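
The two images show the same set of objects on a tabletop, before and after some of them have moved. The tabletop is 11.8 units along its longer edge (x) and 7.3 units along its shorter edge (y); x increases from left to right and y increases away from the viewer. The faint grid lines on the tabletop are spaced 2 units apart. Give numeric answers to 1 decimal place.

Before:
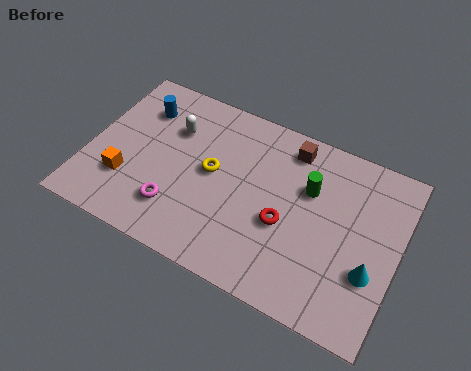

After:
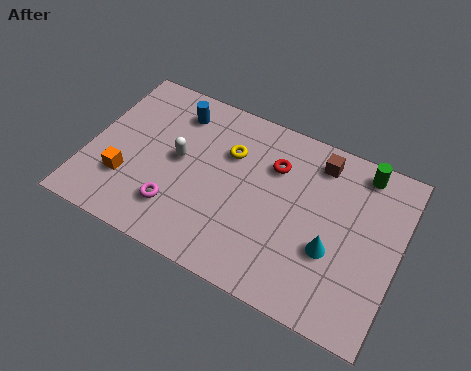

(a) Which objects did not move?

the magenta torus and the orange cube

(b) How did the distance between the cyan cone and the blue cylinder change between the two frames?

-2.5

They were about 9.7 units apart before and 7.2 after — 2.5 units closer together.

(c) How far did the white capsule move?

1.3

The white capsule was near (3.0, 5.1) before and (3.4, 3.9) after, so it travelled √(0.4² + 1.2²) ≈ 1.3 units.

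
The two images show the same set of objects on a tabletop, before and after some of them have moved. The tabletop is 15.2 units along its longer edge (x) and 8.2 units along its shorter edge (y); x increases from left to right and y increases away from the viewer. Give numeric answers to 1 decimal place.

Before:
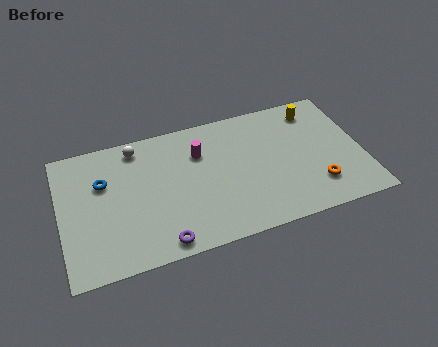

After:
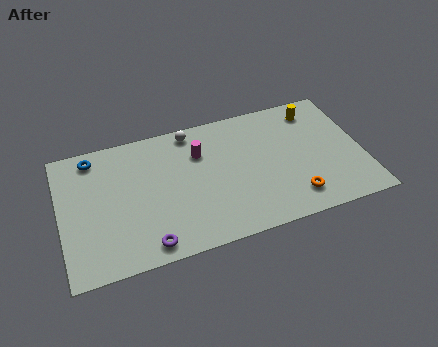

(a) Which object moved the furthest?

the white sphere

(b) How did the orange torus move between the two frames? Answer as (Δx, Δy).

(-1.2, -0.4)

The orange torus was at about (12.7, 2.0) and moved to about (11.5, 1.6).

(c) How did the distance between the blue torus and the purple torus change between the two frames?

+1.3

Before: roughly 5.2 units apart; after: 6.5. That's 1.3 units further apart.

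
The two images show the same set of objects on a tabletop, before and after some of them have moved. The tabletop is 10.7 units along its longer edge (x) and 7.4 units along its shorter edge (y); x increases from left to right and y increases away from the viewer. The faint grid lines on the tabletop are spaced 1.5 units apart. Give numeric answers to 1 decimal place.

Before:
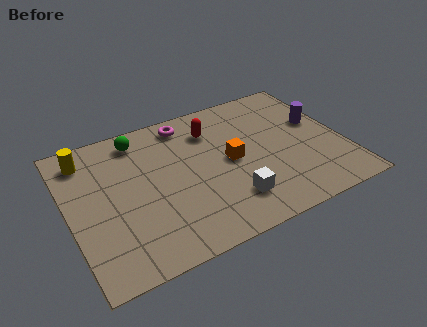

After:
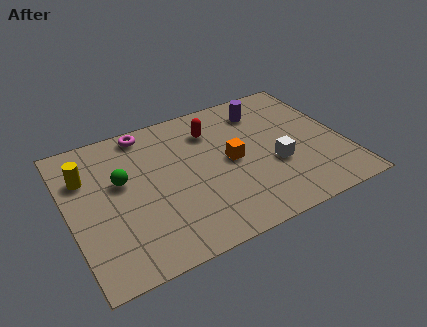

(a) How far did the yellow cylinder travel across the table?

0.9

From (0.9, 6.1) to (0.8, 5.2), the yellow cylinder covered √(0.1² + 0.9²) ≈ 0.9 units.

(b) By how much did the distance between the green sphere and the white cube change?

+0.5

Before: roughly 5.5 units apart; after: 6.0. That's 0.5 units further apart.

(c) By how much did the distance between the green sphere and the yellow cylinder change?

-0.6

Before: roughly 2.1 units apart; after: 1.5. That's 0.6 units closer together.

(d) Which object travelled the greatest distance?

the purple cylinder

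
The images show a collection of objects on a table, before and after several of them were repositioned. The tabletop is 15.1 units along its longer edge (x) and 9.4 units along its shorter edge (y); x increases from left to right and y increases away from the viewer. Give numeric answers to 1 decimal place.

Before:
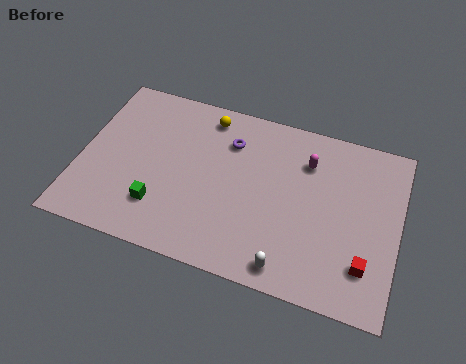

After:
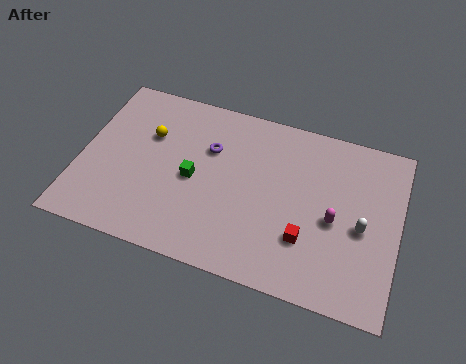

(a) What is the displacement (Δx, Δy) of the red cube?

(-2.8, 0.5)

From the two frames, the red cube sits at roughly (13.7, 2.3) before and (10.9, 2.8) after.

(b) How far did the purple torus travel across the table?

1.1

From (6.9, 7.0) to (6.0, 6.3), the purple torus covered √(0.9² + 0.7²) ≈ 1.1 units.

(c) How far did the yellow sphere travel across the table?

3.2

The yellow sphere moved from about (5.7, 8.1) to (3.1, 6.2), a distance of √(2.6² + 1.9²) ≈ 3.2.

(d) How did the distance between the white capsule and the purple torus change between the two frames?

+0.9

They were about 6.8 units apart before and 7.7 after — 0.9 units further apart.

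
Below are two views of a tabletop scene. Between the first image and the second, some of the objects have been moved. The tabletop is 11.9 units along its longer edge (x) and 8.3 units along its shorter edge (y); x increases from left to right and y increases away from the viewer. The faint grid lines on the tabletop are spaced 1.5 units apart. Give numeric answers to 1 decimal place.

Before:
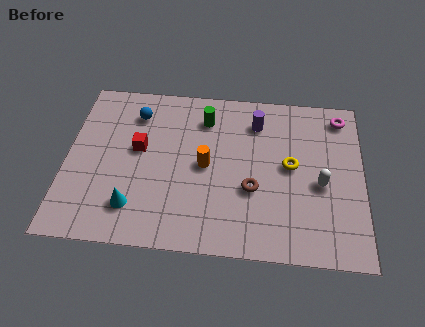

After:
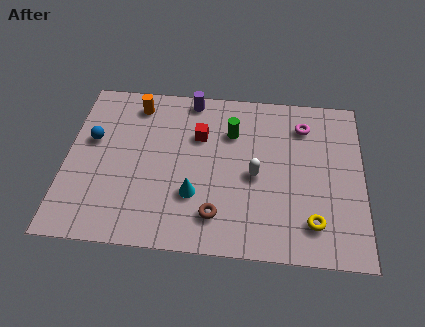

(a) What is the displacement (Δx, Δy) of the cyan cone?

(2.4, 0.8)

The cyan cone was at about (2.8, 1.8) and moved to about (5.2, 2.6).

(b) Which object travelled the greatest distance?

the orange cylinder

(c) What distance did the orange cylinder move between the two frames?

4.1

The orange cylinder moved from about (5.6, 4.1) to (2.7, 7.0), a distance of √(2.9² + 2.9²) ≈ 4.1.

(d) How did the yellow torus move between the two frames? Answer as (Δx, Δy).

(0.9, -2.7)

The yellow torus was at about (9.0, 4.4) and moved to about (9.9, 1.7).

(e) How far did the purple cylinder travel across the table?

2.9

From (7.6, 6.5) to (4.9, 7.5), the purple cylinder covered √(2.7² + 1.0²) ≈ 2.9 units.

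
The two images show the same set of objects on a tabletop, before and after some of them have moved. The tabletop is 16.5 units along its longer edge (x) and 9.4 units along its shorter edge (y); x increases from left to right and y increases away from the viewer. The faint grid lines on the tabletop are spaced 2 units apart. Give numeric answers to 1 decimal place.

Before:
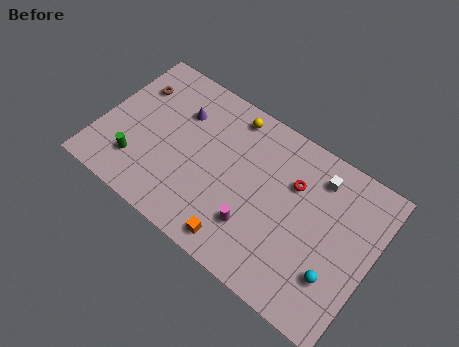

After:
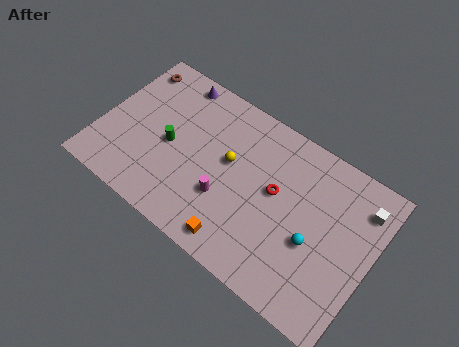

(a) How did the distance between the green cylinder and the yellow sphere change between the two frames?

-3.9

They were about 7.5 units apart before and 3.6 after — 3.9 units closer together.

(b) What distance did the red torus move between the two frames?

1.4

The red torus was near (11.5, 6.4) before and (10.6, 5.3) after, so it travelled √(0.9² + 1.1²) ≈ 1.4 units.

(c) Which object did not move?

the orange cube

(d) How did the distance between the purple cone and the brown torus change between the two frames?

-0.3

They were about 2.9 units apart before and 2.6 after — 0.3 units closer together.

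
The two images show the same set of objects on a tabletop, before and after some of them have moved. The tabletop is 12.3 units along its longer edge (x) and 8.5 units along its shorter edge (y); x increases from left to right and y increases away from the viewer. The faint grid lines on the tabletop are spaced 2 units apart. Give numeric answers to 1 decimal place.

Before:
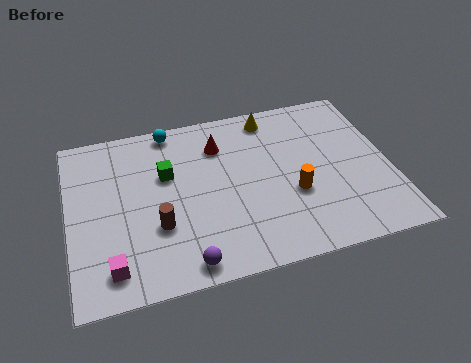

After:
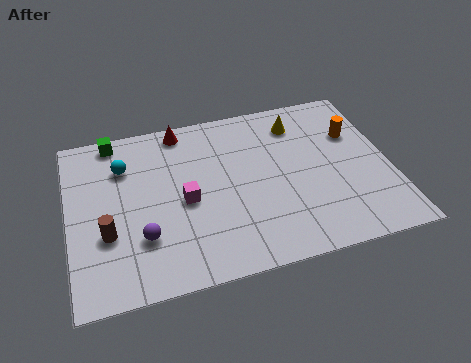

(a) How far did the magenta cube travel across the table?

3.8

The magenta cube was near (1.5, 1.4) before and (4.4, 3.9) after, so it travelled √(2.9² + 2.5²) ≈ 3.8 units.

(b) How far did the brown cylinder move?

1.9

The brown cylinder was near (3.3, 2.9) before and (1.4, 3.0) after, so it travelled √(1.9² + 0.1²) ≈ 1.9 units.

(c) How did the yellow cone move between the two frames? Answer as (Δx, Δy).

(1.0, -0.6)

The yellow cone was at about (8.0, 7.4) and moved to about (9.0, 6.8).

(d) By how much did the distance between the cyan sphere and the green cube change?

-0.8

They were about 2.3 units apart before and 1.5 after — 0.8 units closer together.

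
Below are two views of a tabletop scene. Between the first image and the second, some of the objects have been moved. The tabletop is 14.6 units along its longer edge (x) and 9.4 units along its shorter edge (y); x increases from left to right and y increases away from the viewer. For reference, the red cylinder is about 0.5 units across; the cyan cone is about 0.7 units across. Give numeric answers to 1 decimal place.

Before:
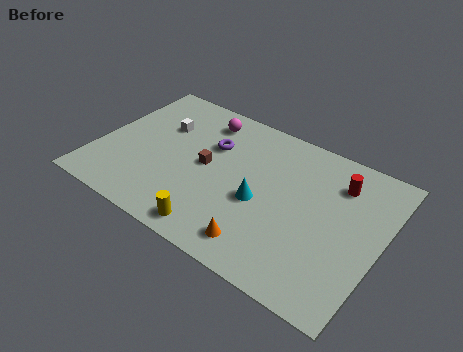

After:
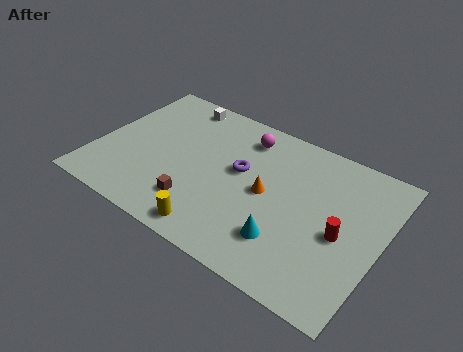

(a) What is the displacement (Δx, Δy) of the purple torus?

(1.7, -0.9)

From the two frames, the purple torus sits at roughly (5.6, 6.3) before and (7.3, 5.4) after.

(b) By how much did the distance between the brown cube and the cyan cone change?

+1.5

They were about 3.1 units apart before and 4.6 after — 1.5 units further apart.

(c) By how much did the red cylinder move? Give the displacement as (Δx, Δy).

(0.6, -3.0)

From the two frames, the red cylinder sits at roughly (12.1, 7.2) before and (12.7, 4.2) after.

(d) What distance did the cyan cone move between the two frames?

2.3

The cyan cone moved from about (8.6, 4.0) to (10.2, 2.4), a distance of √(1.6² + 1.6²) ≈ 2.3.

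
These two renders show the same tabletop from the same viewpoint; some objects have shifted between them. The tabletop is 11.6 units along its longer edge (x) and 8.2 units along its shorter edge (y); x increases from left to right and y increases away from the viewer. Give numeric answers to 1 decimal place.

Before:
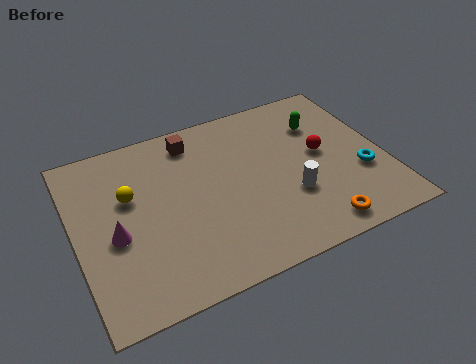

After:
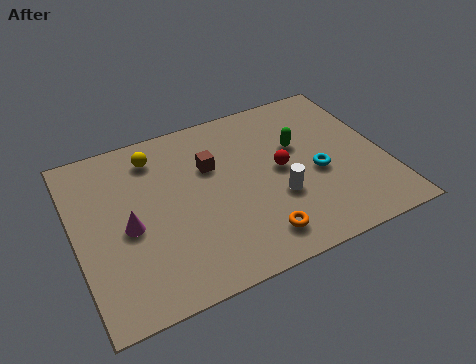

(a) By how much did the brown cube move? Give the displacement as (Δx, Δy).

(0.5, -1.5)

From the two frames, the brown cube sits at roughly (4.7, 6.9) before and (5.2, 5.4) after.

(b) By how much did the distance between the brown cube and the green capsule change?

-1.6

They were about 4.9 units apart before and 3.3 after — 1.6 units closer together.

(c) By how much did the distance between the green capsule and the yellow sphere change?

-1.9

Before: roughly 7.4 units apart; after: 5.5. That's 1.9 units closer together.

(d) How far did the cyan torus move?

1.7

The cyan torus was near (10.6, 2.9) before and (9.0, 3.5) after, so it travelled √(1.6² + 0.6²) ≈ 1.7 units.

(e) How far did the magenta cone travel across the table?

0.5

The magenta cone moved from about (1.4, 3.5) to (1.9, 3.7), a distance of √(0.5² + 0.2²) ≈ 0.5.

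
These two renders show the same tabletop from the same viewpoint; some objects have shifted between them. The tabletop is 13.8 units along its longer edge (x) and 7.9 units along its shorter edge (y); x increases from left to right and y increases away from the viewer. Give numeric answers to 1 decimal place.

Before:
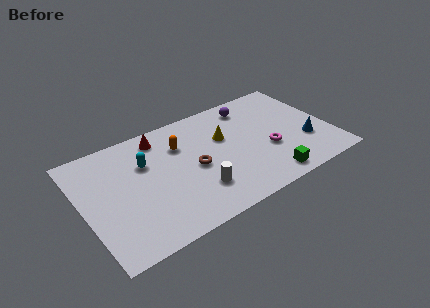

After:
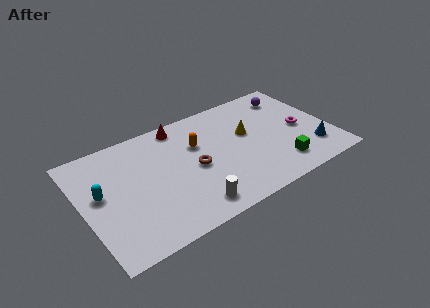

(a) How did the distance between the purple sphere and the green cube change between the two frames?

-0.6

The distance was about 5.6 in the first image and 5.0 in the second, so they moved 0.6 units closer together.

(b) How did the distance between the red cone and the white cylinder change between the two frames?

+1.0

Before: roughly 4.8 units apart; after: 5.8. That's 1.0 units further apart.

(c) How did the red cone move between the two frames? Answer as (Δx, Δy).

(1.2, 0.3)

From the two frames, the red cone sits at roughly (4.6, 6.7) before and (5.8, 7.0) after.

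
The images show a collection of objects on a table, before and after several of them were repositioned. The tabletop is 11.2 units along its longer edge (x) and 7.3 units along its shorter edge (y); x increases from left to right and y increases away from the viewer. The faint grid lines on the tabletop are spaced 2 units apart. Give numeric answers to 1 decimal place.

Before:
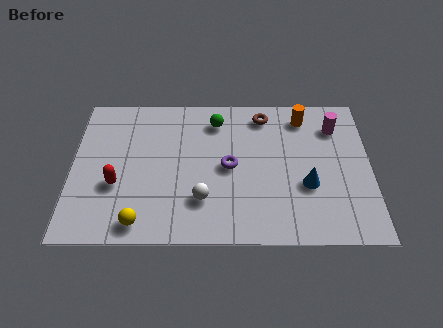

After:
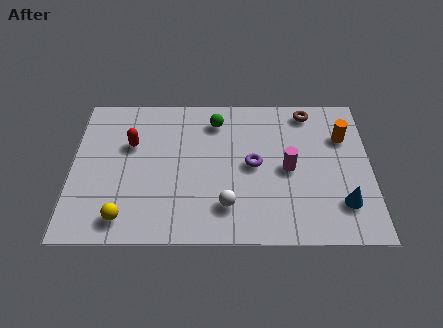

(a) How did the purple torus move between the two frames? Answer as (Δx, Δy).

(0.9, 0.1)

From the two frames, the purple torus sits at roughly (5.9, 3.6) before and (6.8, 3.7) after.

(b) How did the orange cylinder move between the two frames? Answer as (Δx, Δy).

(1.5, -1.0)

From the two frames, the orange cylinder sits at roughly (8.7, 6.1) before and (10.2, 5.1) after.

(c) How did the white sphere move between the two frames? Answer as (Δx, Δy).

(0.9, -0.3)

The white sphere started near (4.9, 2.0) and ended near (5.8, 1.7).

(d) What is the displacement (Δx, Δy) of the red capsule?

(0.5, 2.0)

From the two frames, the red capsule sits at roughly (1.7, 2.7) before and (2.2, 4.7) after.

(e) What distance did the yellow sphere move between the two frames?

0.6

The yellow sphere was near (2.6, 0.9) before and (2.0, 1.1) after, so it travelled √(0.6² + 0.2²) ≈ 0.6 units.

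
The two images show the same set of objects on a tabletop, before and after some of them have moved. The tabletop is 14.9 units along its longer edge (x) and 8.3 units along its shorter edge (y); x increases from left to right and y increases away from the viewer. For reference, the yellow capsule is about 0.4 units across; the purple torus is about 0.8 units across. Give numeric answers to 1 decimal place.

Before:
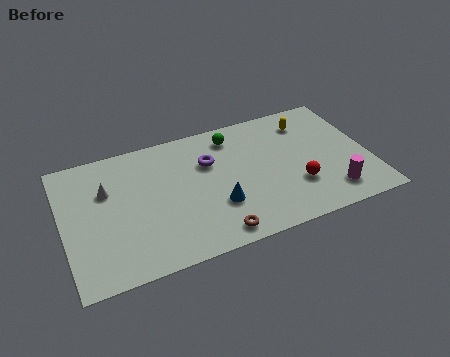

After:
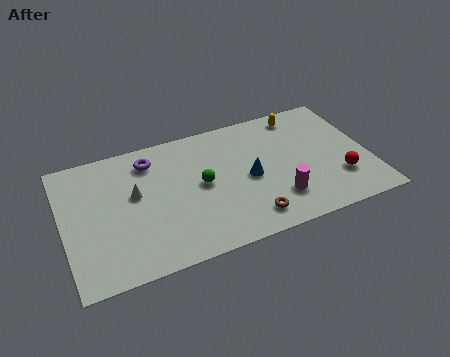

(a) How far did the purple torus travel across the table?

3.0

The purple torus was near (7.2, 5.6) before and (4.4, 6.7) after, so it travelled √(2.8² + 1.1²) ≈ 3.0 units.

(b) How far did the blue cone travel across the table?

2.1

The blue cone moved from about (7.3, 2.7) to (9.0, 3.9), a distance of √(1.7² + 1.2²) ≈ 2.1.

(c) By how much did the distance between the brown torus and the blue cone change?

+0.8

They were about 1.7 units apart before and 2.5 after — 0.8 units further apart.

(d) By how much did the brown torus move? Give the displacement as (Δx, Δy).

(1.7, 0.4)

From the two frames, the brown torus sits at roughly (7.0, 1.0) before and (8.7, 1.4) after.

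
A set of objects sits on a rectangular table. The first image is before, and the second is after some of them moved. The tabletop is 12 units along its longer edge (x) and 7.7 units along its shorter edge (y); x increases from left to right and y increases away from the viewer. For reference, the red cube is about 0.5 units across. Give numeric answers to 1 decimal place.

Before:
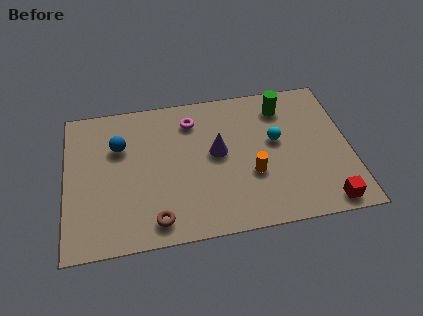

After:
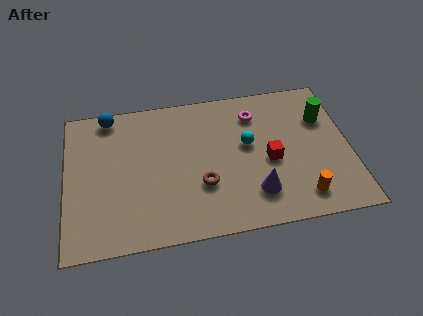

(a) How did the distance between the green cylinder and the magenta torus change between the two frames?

-0.9

They were about 3.9 units apart before and 3.0 after — 0.9 units closer together.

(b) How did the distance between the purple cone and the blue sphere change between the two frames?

+3.7

Before: roughly 4.2 units apart; after: 7.9. That's 3.7 units further apart.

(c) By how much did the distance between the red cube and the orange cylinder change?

-1.2

The distance was about 3.6 in the first image and 2.4 in the second, so they moved 1.2 units closer together.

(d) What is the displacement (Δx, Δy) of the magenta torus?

(2.7, -0.1)

The magenta torus was at about (5.4, 6.1) and moved to about (8.1, 6.0).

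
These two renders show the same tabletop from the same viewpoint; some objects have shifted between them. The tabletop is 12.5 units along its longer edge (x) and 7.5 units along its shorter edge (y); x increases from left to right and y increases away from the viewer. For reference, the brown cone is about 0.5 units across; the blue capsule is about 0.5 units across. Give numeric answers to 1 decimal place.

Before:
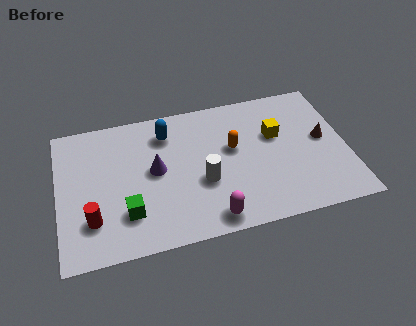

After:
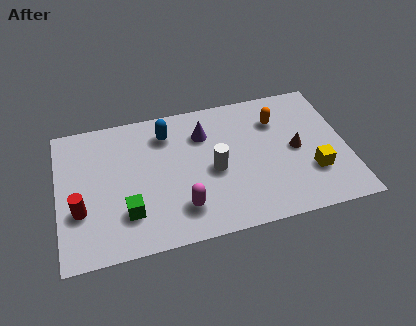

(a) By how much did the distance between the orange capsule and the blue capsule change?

+1.6

The distance was about 3.2 in the first image and 4.8 in the second, so they moved 1.6 units further apart.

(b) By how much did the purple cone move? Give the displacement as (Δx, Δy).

(2.2, 1.5)

The purple cone started near (4.2, 4.0) and ended near (6.4, 5.5).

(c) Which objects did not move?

the green cube and the blue capsule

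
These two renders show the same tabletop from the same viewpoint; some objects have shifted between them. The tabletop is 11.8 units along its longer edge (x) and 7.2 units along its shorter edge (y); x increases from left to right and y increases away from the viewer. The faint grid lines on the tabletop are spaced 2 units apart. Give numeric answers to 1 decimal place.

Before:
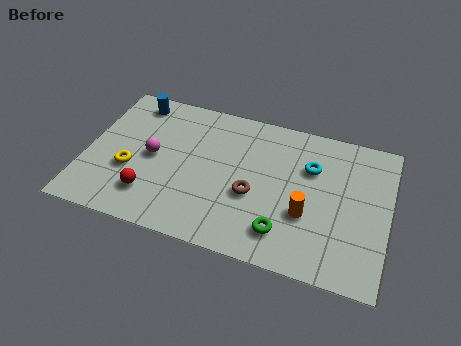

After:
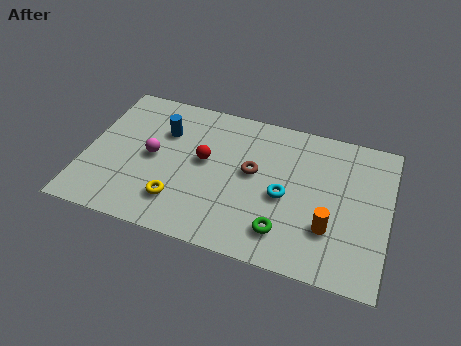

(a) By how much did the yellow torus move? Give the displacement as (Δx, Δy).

(2.0, -1.0)

From the two frames, the yellow torus sits at roughly (1.8, 2.7) before and (3.8, 1.7) after.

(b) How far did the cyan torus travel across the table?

1.9

The cyan torus was near (8.7, 4.9) before and (7.8, 3.2) after, so it travelled √(0.9² + 1.7²) ≈ 1.9 units.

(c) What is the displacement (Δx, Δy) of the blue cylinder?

(1.3, -1.2)

The blue cylinder started near (1.6, 6.2) and ended near (2.9, 5.0).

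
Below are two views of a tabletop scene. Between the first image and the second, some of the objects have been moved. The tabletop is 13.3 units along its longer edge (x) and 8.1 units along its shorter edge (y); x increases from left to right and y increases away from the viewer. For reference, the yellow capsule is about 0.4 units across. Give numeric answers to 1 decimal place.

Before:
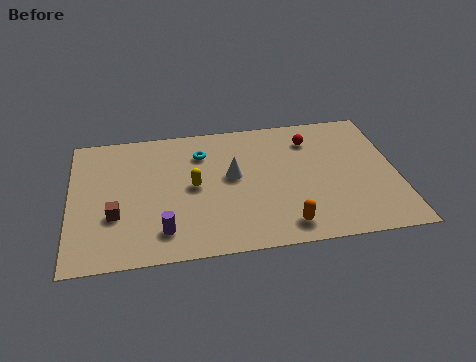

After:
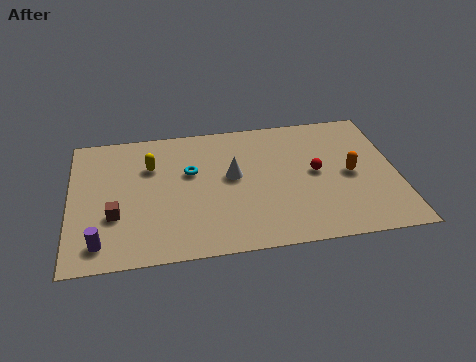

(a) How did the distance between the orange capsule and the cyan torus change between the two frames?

+0.7

Before: roughly 5.9 units apart; after: 6.6. That's 0.7 units further apart.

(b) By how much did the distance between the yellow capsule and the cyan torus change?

-0.3

They were about 2.0 units apart before and 1.7 after — 0.3 units closer together.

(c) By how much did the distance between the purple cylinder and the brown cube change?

-0.6

The distance was about 2.2 in the first image and 1.6 in the second, so they moved 0.6 units closer together.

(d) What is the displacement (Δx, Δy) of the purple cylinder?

(-2.5, -0.3)

The purple cylinder started near (3.7, 1.6) and ended near (1.2, 1.3).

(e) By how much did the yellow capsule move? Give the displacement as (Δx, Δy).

(-1.7, 1.5)

The yellow capsule started near (5.0, 4.1) and ended near (3.3, 5.6).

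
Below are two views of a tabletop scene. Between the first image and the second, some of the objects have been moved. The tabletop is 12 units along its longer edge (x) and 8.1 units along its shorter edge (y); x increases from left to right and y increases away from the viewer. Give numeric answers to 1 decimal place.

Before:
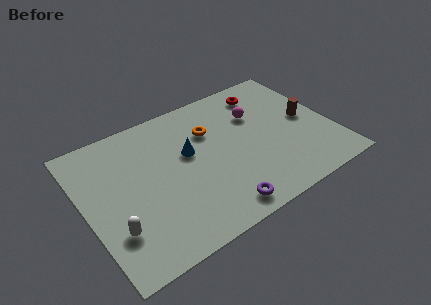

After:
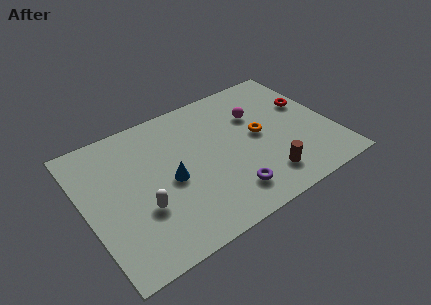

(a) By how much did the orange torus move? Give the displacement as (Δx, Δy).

(2.2, -1.4)

From the two frames, the orange torus sits at roughly (6.3, 5.6) before and (8.5, 4.2) after.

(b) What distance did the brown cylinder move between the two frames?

3.6

The brown cylinder moved from about (10.9, 4.1) to (8.3, 1.6), a distance of √(2.6² + 2.5²) ≈ 3.6.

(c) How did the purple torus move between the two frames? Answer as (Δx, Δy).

(0.6, 0.6)

The purple torus was at about (5.9, 1.0) and moved to about (6.5, 1.6).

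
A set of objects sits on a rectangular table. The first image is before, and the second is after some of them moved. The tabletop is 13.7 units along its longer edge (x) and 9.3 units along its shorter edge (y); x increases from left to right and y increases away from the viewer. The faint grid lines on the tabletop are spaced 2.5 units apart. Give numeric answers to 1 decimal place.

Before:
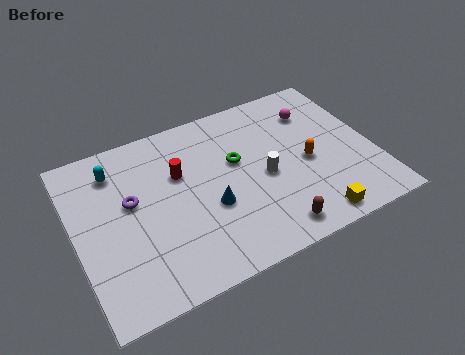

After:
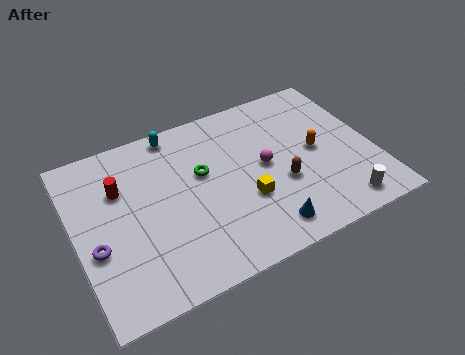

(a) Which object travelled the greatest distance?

the white cylinder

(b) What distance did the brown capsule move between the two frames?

2.4

From (8.5, 1.2) to (9.3, 3.5), the brown capsule covered √(0.8² + 2.3²) ≈ 2.4 units.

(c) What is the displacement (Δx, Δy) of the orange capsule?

(0.5, 0.5)

From the two frames, the orange capsule sits at roughly (10.6, 4.2) before and (11.1, 4.7) after.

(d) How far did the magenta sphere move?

3.5

The magenta sphere moved from about (11.4, 7.0) to (8.7, 4.8), a distance of √(2.7² + 2.2²) ≈ 3.5.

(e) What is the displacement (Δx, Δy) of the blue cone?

(2.2, -2.2)

The blue cone was at about (6.0, 3.6) and moved to about (8.2, 1.4).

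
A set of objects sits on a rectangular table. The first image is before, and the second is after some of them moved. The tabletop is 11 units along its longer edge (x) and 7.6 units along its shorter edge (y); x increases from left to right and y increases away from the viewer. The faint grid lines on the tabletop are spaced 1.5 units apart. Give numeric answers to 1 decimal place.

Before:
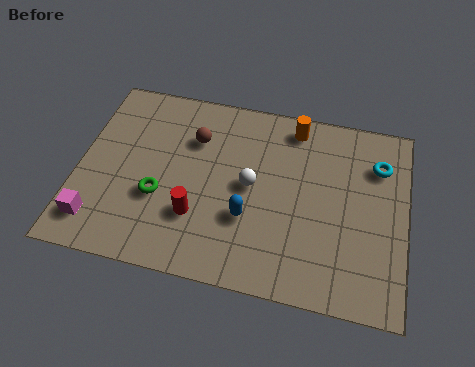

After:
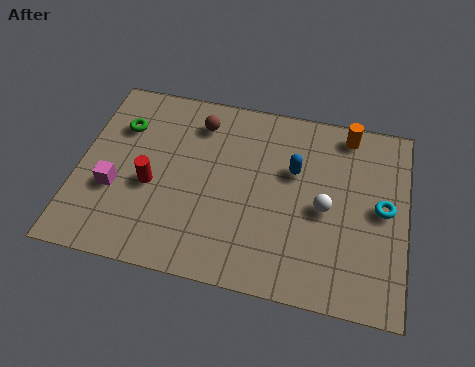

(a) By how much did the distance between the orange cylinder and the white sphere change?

+0.3

Before: roughly 3.0 units apart; after: 3.3. That's 0.3 units further apart.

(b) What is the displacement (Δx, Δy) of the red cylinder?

(-1.6, 0.9)

From the two frames, the red cylinder sits at roughly (4.1, 2.3) before and (2.5, 3.2) after.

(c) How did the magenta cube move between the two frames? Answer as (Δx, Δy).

(0.5, 1.4)

The magenta cube started near (0.8, 1.4) and ended near (1.3, 2.8).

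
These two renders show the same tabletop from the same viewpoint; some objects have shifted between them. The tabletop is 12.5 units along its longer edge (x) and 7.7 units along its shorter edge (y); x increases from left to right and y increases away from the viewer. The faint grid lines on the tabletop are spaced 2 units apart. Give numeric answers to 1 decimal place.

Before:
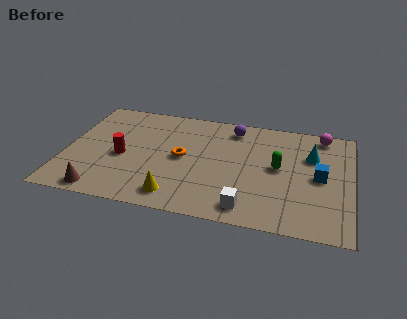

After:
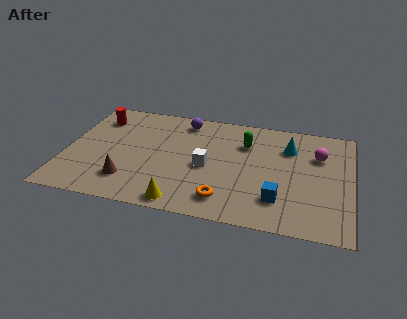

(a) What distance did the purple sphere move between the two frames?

2.2

The purple sphere moved from about (7.2, 6.5) to (5.0, 6.6), a distance of √(2.2² + 0.1²) ≈ 2.2.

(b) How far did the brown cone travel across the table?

1.5

The brown cone was near (1.8, 0.8) before and (2.9, 1.8) after, so it travelled √(1.1² + 1.0²) ≈ 1.5 units.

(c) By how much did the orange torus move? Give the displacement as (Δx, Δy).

(2.0, -2.5)

The orange torus was at about (5.1, 3.9) and moved to about (7.1, 1.4).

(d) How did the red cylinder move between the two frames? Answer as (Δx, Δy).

(-1.3, 2.6)

The red cylinder was at about (2.5, 3.4) and moved to about (1.2, 6.0).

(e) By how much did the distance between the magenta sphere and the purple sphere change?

+2.2

Before: roughly 3.9 units apart; after: 6.1. That's 2.2 units further apart.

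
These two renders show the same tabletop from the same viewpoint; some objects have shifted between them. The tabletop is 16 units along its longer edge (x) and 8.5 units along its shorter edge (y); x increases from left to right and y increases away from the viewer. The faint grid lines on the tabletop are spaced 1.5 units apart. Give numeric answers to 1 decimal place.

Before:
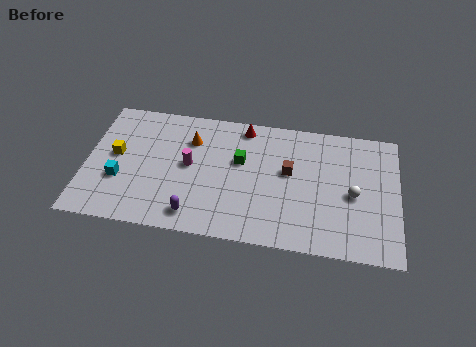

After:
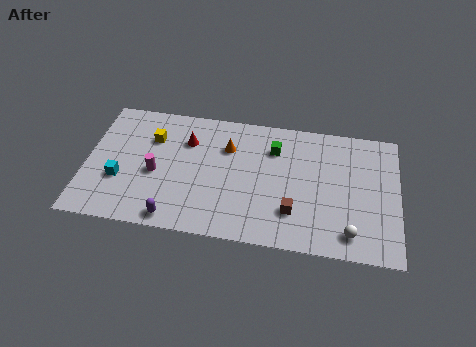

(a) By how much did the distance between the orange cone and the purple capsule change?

+0.8

They were about 4.9 units apart before and 5.7 after — 0.8 units further apart.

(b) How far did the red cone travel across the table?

3.2

The red cone was near (8.0, 7.5) before and (5.1, 6.1) after, so it travelled √(2.9² + 1.4²) ≈ 3.2 units.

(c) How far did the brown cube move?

2.6

The brown cube moved from about (10.4, 4.9) to (10.7, 2.3), a distance of √(0.3² + 2.6²) ≈ 2.6.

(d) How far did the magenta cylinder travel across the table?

1.9

The magenta cylinder was near (5.3, 4.5) before and (3.6, 3.7) after, so it travelled √(1.7² + 0.8²) ≈ 1.9 units.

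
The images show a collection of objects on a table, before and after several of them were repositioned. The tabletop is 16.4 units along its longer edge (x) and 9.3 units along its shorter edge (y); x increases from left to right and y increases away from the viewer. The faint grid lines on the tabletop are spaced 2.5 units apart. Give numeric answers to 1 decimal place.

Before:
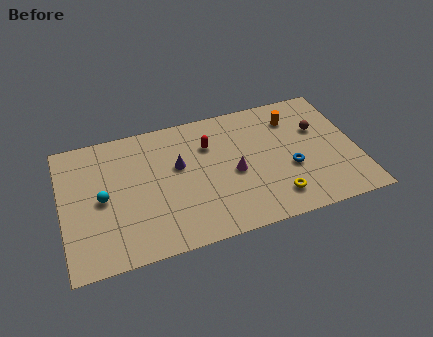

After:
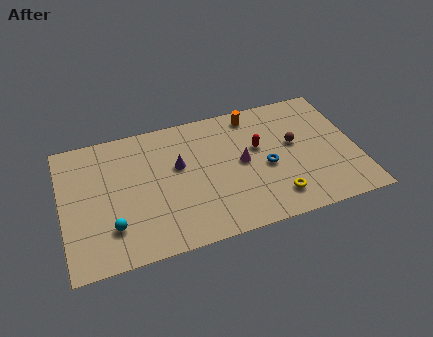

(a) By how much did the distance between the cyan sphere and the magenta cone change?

+0.5

Before: roughly 7.3 units apart; after: 7.8. That's 0.5 units further apart.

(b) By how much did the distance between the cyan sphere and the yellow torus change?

-0.8

Before: roughly 9.8 units apart; after: 9.0. That's 0.8 units closer together.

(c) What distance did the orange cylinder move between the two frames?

2.4

The orange cylinder was near (13.1, 7.2) before and (10.9, 8.1) after, so it travelled √(2.2² + 0.9²) ≈ 2.4 units.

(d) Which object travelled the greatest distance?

the red capsule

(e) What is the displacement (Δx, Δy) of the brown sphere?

(-1.4, -0.7)

The brown sphere was at about (14.4, 6.0) and moved to about (13.0, 5.3).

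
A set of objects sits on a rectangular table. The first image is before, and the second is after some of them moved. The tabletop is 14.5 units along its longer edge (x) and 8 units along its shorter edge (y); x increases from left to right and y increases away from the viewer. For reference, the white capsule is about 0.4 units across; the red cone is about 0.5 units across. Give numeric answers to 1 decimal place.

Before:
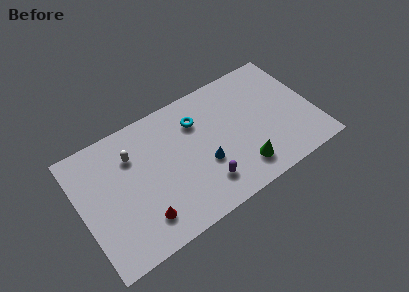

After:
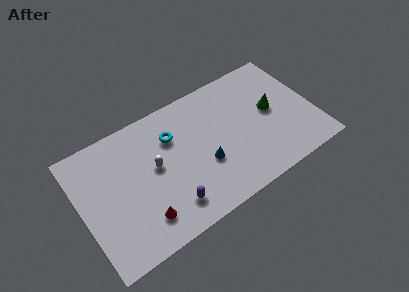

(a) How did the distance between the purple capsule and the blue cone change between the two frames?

+1.6

The distance was about 1.2 in the first image and 2.8 in the second, so they moved 1.6 units further apart.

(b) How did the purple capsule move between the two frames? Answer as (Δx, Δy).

(-2.2, -0.2)

The purple capsule started near (7.3, 1.8) and ended near (5.1, 1.6).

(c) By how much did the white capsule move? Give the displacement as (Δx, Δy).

(1.2, -1.4)

The white capsule started near (3.4, 5.8) and ended near (4.6, 4.4).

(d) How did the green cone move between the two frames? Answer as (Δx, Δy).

(2.4, 2.7)

The green cone started near (9.6, 1.6) and ended near (12.0, 4.3).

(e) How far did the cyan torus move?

1.6

From (7.5, 5.9) to (5.9, 5.7), the cyan torus covered √(1.6² + 0.2²) ≈ 1.6 units.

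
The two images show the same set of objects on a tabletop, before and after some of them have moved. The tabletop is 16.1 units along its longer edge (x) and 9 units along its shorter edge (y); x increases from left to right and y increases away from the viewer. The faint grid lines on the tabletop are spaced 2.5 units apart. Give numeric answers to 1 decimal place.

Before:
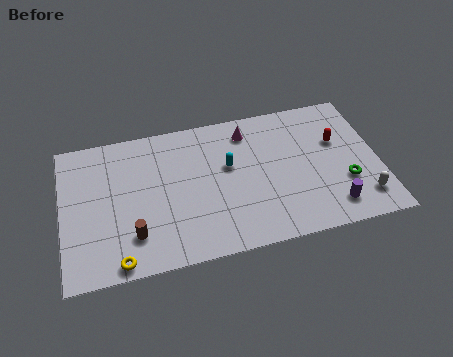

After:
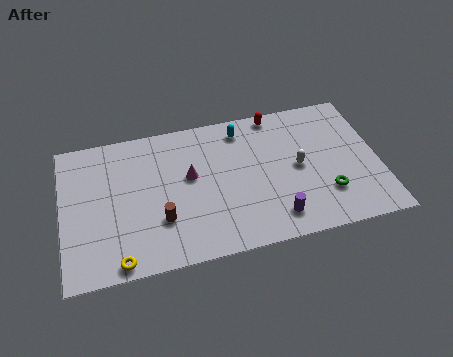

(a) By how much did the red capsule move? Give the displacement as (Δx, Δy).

(-3.0, 2.5)

The red capsule started near (14.1, 5.7) and ended near (11.1, 8.2).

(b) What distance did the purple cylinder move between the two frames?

2.9

From (13.5, 1.6) to (10.6, 1.6), the purple cylinder covered √(2.9² + 0.0²) ≈ 2.9 units.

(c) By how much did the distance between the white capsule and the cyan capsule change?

-3.4

The distance was about 7.5 in the first image and 4.1 in the second, so they moved 3.4 units closer together.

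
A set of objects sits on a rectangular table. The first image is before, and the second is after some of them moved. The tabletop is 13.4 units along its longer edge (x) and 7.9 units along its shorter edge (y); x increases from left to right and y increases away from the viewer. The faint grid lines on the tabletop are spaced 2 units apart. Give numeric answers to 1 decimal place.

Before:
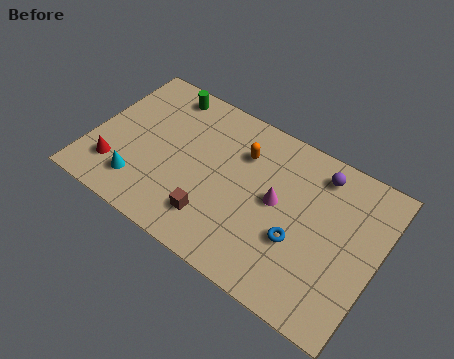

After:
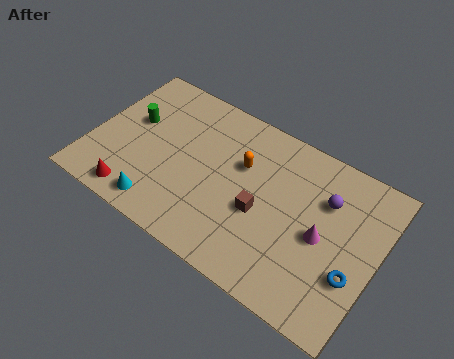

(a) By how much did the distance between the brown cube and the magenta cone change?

-0.7

Before: roughly 3.5 units apart; after: 2.8. That's 0.7 units closer together.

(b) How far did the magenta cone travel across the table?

2.3

From (8.7, 4.2) to (10.9, 3.7), the magenta cone covered √(2.2² + 0.5²) ≈ 2.3 units.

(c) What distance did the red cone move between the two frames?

1.4

From (1.4, 1.9) to (2.5, 1.0), the red cone covered √(1.1² + 0.9²) ≈ 1.4 units.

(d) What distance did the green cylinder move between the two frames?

2.5

The green cylinder moved from about (2.8, 6.9) to (1.7, 4.7), a distance of √(1.1² + 2.2²) ≈ 2.5.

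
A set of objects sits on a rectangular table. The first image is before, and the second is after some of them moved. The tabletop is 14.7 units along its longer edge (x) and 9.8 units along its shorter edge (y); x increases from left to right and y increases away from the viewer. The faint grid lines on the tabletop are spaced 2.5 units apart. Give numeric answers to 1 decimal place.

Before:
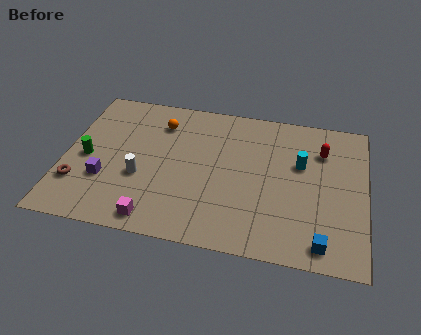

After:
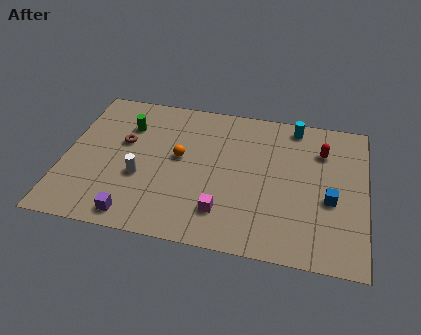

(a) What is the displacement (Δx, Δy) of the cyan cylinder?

(-0.4, 2.6)

The cyan cylinder started near (11.5, 6.1) and ended near (11.1, 8.7).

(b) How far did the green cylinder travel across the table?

3.2

The green cylinder was near (1.1, 4.5) before and (2.9, 7.1) after, so it travelled √(1.8² + 2.6²) ≈ 3.2 units.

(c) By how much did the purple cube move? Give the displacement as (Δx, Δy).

(1.6, -2.1)

The purple cube was at about (2.1, 3.2) and moved to about (3.7, 1.1).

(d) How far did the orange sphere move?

2.5

From (4.5, 7.6) to (5.6, 5.4), the orange sphere covered √(1.1² + 2.2²) ≈ 2.5 units.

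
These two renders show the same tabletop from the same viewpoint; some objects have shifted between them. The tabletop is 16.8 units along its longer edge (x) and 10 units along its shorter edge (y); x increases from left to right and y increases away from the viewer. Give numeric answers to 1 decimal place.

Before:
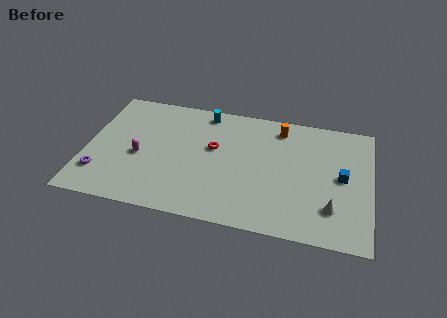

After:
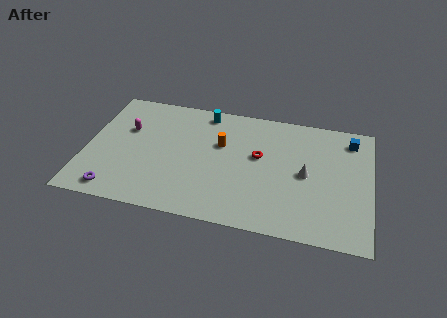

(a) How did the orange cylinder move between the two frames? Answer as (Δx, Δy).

(-3.4, -2.1)

The orange cylinder was at about (11.3, 8.4) and moved to about (7.9, 6.3).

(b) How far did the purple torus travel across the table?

1.6

From (1.0, 2.4) to (2.0, 1.2), the purple torus covered √(1.0² + 1.2²) ≈ 1.6 units.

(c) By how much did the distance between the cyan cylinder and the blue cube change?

-0.4

They were about 9.1 units apart before and 8.7 after — 0.4 units closer together.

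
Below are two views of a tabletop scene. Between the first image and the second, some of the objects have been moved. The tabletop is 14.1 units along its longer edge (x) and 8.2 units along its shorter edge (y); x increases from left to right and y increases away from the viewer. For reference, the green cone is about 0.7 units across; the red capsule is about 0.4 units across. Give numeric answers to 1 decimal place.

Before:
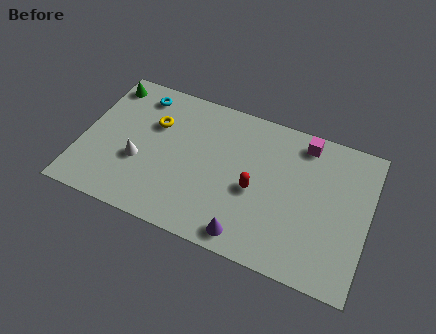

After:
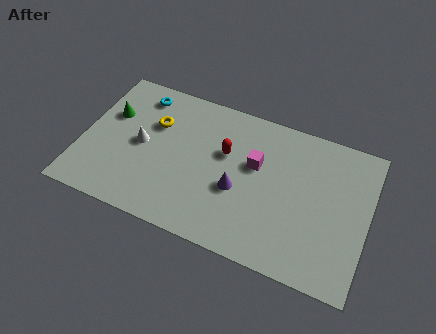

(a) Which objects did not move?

the cyan torus and the yellow torus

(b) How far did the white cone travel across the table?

1.0

The white cone moved from about (2.9, 3.1) to (2.9, 4.1), a distance of √(0.0² + 1.0²) ≈ 1.0.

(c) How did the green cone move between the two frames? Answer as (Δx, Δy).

(0.4, -1.7)

The green cone started near (0.8, 7.0) and ended near (1.2, 5.3).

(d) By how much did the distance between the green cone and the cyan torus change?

+0.4

They were about 1.7 units apart before and 2.1 after — 0.4 units further apart.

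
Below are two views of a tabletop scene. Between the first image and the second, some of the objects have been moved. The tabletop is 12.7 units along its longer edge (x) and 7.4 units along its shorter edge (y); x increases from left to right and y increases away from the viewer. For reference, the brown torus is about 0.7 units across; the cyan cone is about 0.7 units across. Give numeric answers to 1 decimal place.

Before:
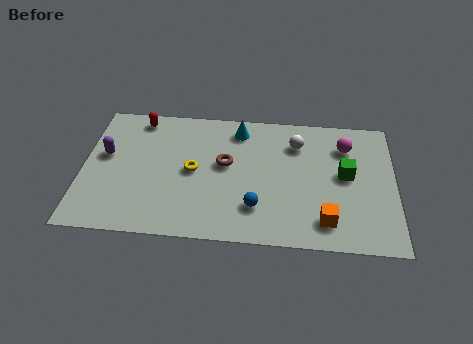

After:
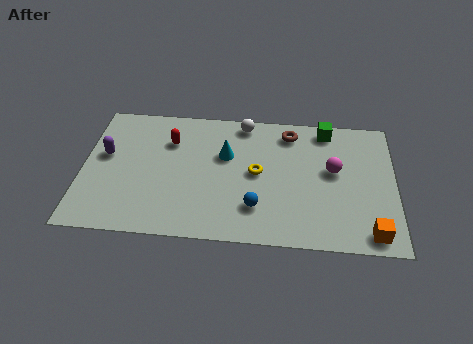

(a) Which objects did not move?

the blue sphere and the purple capsule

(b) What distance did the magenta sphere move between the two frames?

1.5

The magenta sphere moved from about (10.7, 5.6) to (10.2, 4.2), a distance of √(0.5² + 1.4²) ≈ 1.5.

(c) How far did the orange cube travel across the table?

1.9

The orange cube moved from about (9.9, 1.4) to (11.7, 0.9), a distance of √(1.8² + 0.5²) ≈ 1.9.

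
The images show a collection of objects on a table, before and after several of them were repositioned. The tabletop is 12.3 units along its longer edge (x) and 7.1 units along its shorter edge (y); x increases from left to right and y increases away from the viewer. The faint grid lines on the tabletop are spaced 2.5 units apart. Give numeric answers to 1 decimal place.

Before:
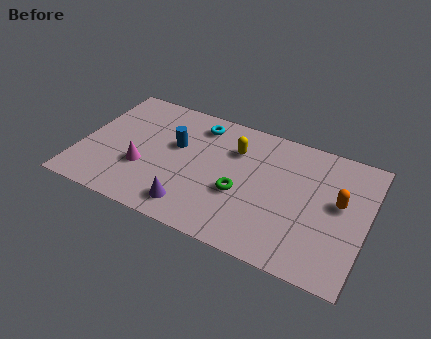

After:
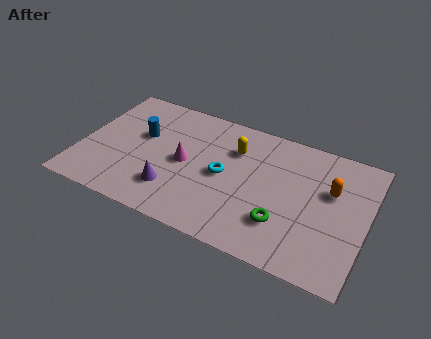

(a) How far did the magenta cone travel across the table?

2.0

The magenta cone was near (2.8, 2.5) before and (4.5, 3.5) after, so it travelled √(1.7² + 1.0²) ≈ 2.0 units.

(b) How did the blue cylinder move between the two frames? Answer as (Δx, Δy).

(-1.5, 0.0)

The blue cylinder started near (4.0, 4.3) and ended near (2.5, 4.3).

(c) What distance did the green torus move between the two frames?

2.1

The green torus was near (7.0, 2.8) before and (8.9, 2.0) after, so it travelled √(1.9² + 0.8²) ≈ 2.1 units.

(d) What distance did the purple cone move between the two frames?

1.1

From (5.1, 1.2) to (4.2, 1.8), the purple cone covered √(0.9² + 0.6²) ≈ 1.1 units.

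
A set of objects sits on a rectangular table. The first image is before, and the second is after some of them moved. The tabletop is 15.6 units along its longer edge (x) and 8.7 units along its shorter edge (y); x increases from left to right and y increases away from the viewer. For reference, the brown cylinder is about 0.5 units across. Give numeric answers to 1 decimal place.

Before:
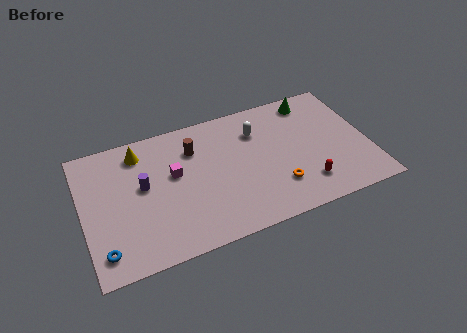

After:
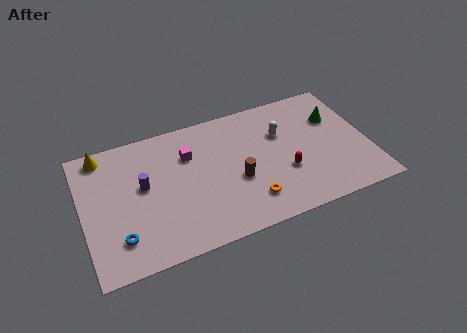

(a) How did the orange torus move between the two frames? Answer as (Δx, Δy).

(-1.6, -0.4)

The orange torus started near (10.4, 2.3) and ended near (8.8, 1.9).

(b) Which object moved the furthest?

the brown cylinder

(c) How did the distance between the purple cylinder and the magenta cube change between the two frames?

+1.2

They were about 1.7 units apart before and 2.9 after — 1.2 units further apart.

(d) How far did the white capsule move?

1.4

From (9.7, 6.4) to (11.0, 5.8), the white capsule covered √(1.3² + 0.6²) ≈ 1.4 units.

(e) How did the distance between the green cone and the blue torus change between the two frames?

-0.6

They were about 13.4 units apart before and 12.8 after — 0.6 units closer together.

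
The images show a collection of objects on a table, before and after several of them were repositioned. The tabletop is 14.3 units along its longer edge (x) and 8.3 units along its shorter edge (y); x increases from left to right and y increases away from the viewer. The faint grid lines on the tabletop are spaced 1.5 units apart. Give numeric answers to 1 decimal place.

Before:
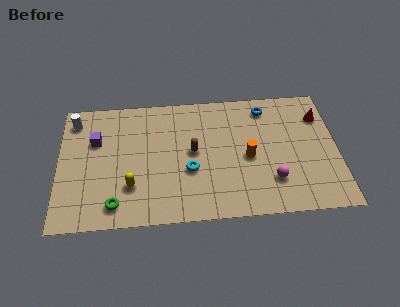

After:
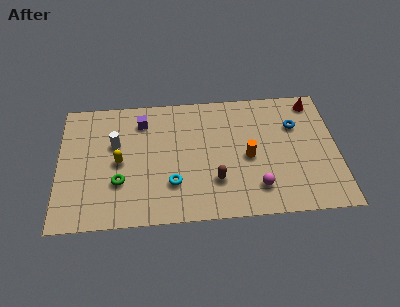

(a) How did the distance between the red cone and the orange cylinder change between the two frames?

+0.4

They were about 4.5 units apart before and 4.9 after — 0.4 units further apart.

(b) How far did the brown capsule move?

2.3

The brown capsule was near (6.9, 4.4) before and (8.0, 2.4) after, so it travelled √(1.1² + 2.0²) ≈ 2.3 units.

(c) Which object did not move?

the orange cylinder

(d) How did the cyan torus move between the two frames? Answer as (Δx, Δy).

(-0.9, -0.8)

From the two frames, the cyan torus sits at roughly (6.7, 3.2) before and (5.8, 2.4) after.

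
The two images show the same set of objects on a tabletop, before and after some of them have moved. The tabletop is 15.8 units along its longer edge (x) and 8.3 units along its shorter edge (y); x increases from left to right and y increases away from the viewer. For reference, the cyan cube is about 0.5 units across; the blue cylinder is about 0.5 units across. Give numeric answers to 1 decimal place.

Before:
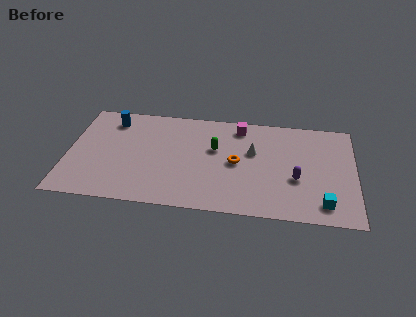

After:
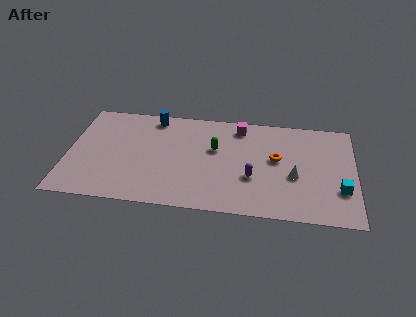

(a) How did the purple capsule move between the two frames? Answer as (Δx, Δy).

(-2.4, -0.2)

From the two frames, the purple capsule sits at roughly (12.6, 3.2) before and (10.2, 3.0) after.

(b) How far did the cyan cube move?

1.5

From (14.1, 1.4) to (15.0, 2.6), the cyan cube covered √(0.9² + 1.2²) ≈ 1.5 units.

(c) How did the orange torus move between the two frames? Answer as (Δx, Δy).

(2.2, 0.6)

From the two frames, the orange torus sits at roughly (9.3, 4.1) before and (11.5, 4.7) after.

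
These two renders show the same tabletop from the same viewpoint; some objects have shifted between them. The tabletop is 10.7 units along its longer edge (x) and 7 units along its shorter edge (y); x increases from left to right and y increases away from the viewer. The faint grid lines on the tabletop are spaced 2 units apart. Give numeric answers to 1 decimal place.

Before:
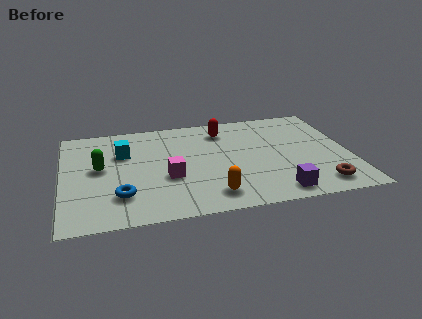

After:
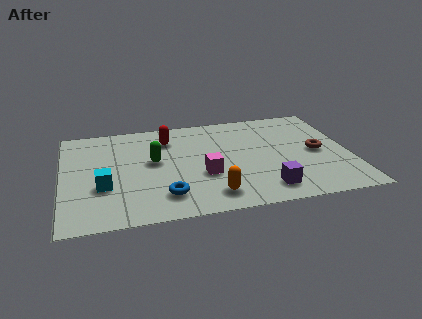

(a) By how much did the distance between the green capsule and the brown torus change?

-2.3

Before: roughly 8.4 units apart; after: 6.1. That's 2.3 units closer together.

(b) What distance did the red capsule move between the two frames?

2.1

The red capsule moved from about (6.1, 5.6) to (4.0, 5.4), a distance of √(2.1² + 0.2²) ≈ 2.1.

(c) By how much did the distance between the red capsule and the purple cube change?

+0.4

Before: roughly 5.0 units apart; after: 5.4. That's 0.4 units further apart.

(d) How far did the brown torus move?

2.3

From (9.4, 1.1) to (9.5, 3.4), the brown torus covered √(0.1² + 2.3²) ≈ 2.3 units.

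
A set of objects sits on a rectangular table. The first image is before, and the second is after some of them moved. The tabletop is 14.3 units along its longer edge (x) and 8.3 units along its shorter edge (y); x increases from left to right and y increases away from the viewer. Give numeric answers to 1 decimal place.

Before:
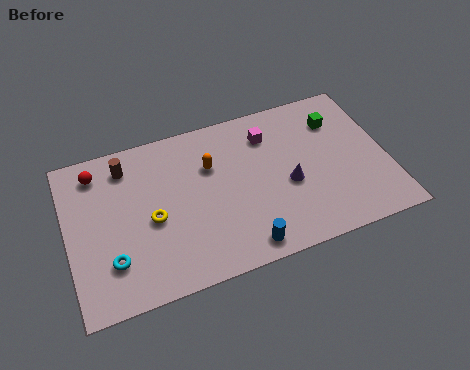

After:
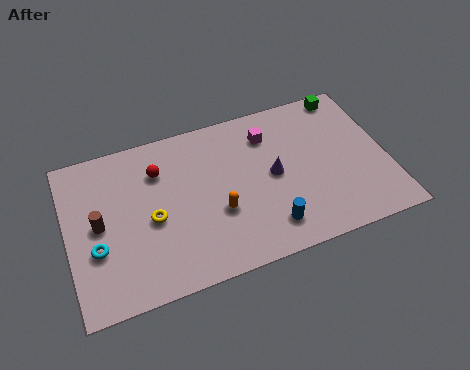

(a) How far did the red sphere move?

2.8

The red sphere was near (1.5, 6.9) before and (4.2, 6.1) after, so it travelled √(2.7² + 0.8²) ≈ 2.8 units.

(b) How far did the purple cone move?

0.9

The purple cone was near (9.8, 3.5) before and (9.2, 4.2) after, so it travelled √(0.6² + 0.7²) ≈ 0.9 units.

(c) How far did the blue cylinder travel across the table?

1.3

The blue cylinder was near (7.5, 1.0) before and (8.7, 1.6) after, so it travelled √(1.2² + 0.6²) ≈ 1.3 units.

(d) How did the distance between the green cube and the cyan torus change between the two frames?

+1.3

Before: roughly 11.2 units apart; after: 12.5. That's 1.3 units further apart.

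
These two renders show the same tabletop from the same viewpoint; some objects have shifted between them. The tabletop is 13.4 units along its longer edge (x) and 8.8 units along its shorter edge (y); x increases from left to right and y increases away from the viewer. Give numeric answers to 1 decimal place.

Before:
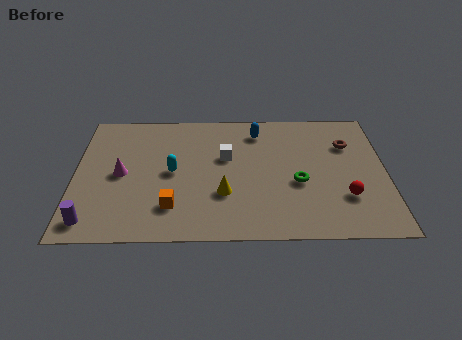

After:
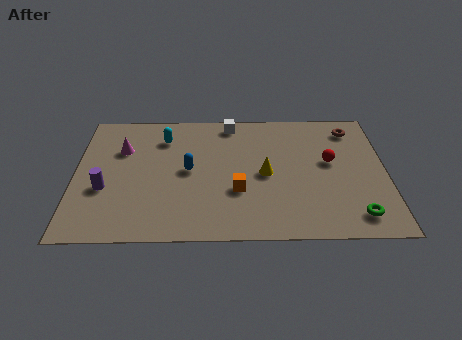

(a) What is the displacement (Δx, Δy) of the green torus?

(2.4, -2.2)

From the two frames, the green torus sits at roughly (9.6, 3.6) before and (12.0, 1.4) after.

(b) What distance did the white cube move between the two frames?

2.4

The white cube moved from about (6.5, 5.4) to (6.7, 7.8), a distance of √(0.2² + 2.4²) ≈ 2.4.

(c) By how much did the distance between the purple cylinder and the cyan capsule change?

-0.4

The distance was about 4.7 in the first image and 4.3 in the second, so they moved 0.4 units closer together.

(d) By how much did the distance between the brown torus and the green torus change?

+2.5

The distance was about 3.4 in the first image and 5.9 in the second, so they moved 2.5 units further apart.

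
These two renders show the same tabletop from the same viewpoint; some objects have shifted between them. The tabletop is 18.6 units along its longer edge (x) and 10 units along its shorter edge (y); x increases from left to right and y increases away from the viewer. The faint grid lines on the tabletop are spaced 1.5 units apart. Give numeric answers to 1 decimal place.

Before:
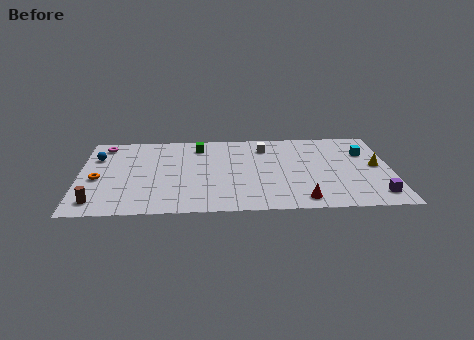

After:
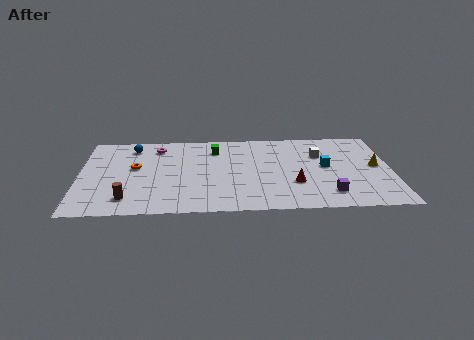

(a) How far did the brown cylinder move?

1.8

The brown cylinder moved from about (1.1, 1.6) to (2.9, 1.9), a distance of √(1.8² + 0.3²) ≈ 1.8.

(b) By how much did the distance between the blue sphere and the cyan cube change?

-4.1

Before: roughly 16.1 units apart; after: 12.0. That's 4.1 units closer together.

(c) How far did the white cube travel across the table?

3.5

From (11.1, 7.9) to (14.4, 6.8), the white cube covered √(3.3² + 1.1²) ≈ 3.5 units.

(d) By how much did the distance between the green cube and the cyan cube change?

-3.0

They were about 10.1 units apart before and 7.1 after — 3.0 units closer together.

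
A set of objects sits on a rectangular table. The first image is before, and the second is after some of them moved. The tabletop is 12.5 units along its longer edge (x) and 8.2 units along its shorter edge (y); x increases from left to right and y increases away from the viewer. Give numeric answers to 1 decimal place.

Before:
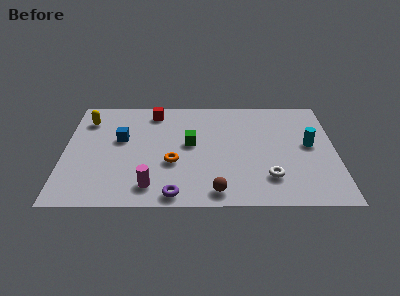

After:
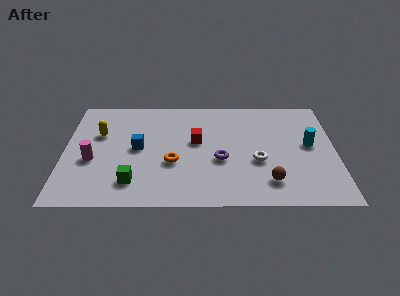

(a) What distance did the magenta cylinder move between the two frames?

3.3

From (4.0, 1.4) to (1.3, 3.3), the magenta cylinder covered √(2.7² + 1.9²) ≈ 3.3 units.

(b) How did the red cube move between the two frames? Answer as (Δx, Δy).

(2.0, -2.3)

The red cube was at about (4.1, 7.0) and moved to about (6.1, 4.7).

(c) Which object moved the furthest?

the green cube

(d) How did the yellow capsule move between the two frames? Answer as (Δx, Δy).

(0.6, -1.1)

The yellow capsule started near (1.0, 6.4) and ended near (1.6, 5.3).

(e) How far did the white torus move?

1.3

The white torus moved from about (9.4, 2.0) to (8.9, 3.2), a distance of √(0.5² + 1.2²) ≈ 1.3.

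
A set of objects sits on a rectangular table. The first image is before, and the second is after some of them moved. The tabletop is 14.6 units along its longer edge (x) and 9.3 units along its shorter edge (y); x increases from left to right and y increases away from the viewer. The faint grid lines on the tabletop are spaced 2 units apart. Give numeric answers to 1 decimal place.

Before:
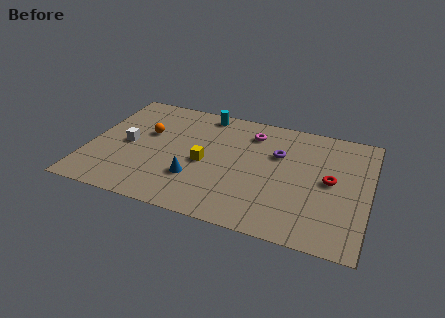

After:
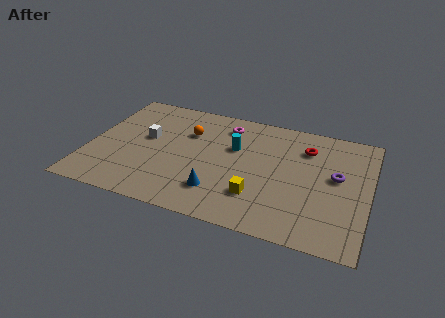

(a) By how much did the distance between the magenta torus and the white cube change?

-2.3

The distance was about 6.9 in the first image and 4.6 in the second, so they moved 2.3 units closer together.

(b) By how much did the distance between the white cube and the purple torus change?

+2.0

The distance was about 8.0 in the first image and 10.0 in the second, so they moved 2.0 units further apart.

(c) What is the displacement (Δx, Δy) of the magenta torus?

(-1.4, 0.2)

The magenta torus was at about (8.3, 7.4) and moved to about (6.9, 7.6).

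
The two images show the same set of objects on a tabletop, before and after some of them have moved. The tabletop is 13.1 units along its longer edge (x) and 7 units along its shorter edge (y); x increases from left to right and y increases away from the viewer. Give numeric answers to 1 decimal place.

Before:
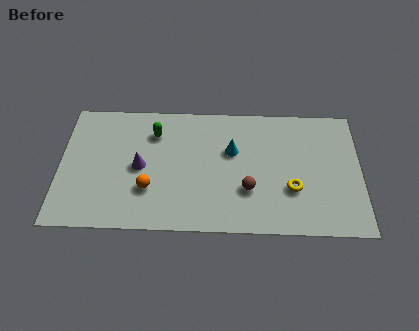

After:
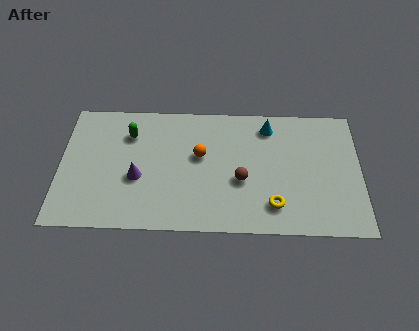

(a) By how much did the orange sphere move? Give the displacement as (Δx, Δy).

(2.2, 1.9)

From the two frames, the orange sphere sits at roughly (3.9, 2.2) before and (6.1, 4.1) after.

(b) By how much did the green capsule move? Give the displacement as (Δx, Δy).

(-1.1, -0.1)

The green capsule was at about (4.1, 5.3) and moved to about (3.0, 5.2).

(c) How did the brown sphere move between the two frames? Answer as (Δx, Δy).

(-0.3, 0.5)

The brown sphere was at about (8.2, 2.3) and moved to about (7.9, 2.8).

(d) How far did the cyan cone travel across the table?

2.1

The cyan cone was near (7.5, 4.4) before and (9.1, 5.8) after, so it travelled √(1.6² + 1.4²) ≈ 2.1 units.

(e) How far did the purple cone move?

0.6

The purple cone was near (3.5, 3.4) before and (3.4, 2.8) after, so it travelled √(0.1² + 0.6²) ≈ 0.6 units.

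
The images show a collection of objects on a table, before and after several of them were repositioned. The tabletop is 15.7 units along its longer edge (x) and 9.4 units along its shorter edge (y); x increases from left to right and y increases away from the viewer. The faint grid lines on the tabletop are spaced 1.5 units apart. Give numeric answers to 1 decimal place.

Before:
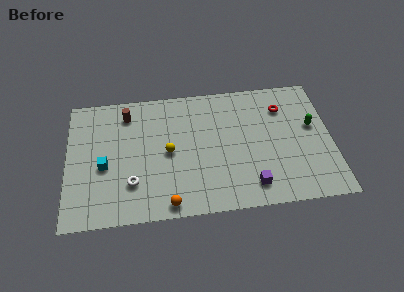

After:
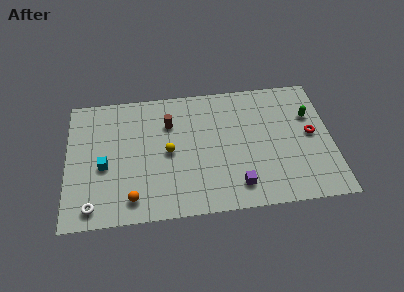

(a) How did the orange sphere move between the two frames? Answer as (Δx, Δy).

(-2.1, 0.6)

The orange sphere was at about (5.9, 0.9) and moved to about (3.8, 1.5).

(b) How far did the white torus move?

2.7

The white torus moved from about (3.8, 2.6) to (1.5, 1.2), a distance of √(2.3² + 1.4²) ≈ 2.7.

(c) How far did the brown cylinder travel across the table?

2.7

The brown cylinder moved from about (3.6, 7.7) to (6.1, 6.7), a distance of √(2.5² + 1.0²) ≈ 2.7.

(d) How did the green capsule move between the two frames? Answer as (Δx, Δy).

(-0.1, 0.8)

The green capsule started near (14.6, 5.5) and ended near (14.5, 6.3).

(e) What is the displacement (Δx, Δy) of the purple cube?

(-0.8, 0.1)

The purple cube was at about (10.8, 1.6) and moved to about (10.0, 1.7).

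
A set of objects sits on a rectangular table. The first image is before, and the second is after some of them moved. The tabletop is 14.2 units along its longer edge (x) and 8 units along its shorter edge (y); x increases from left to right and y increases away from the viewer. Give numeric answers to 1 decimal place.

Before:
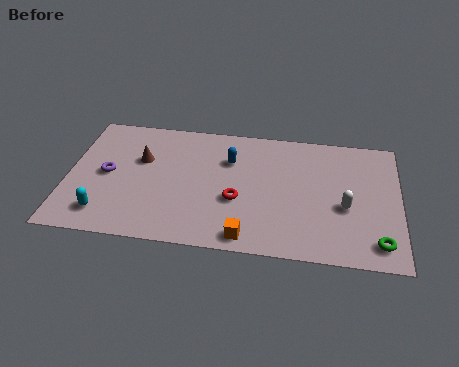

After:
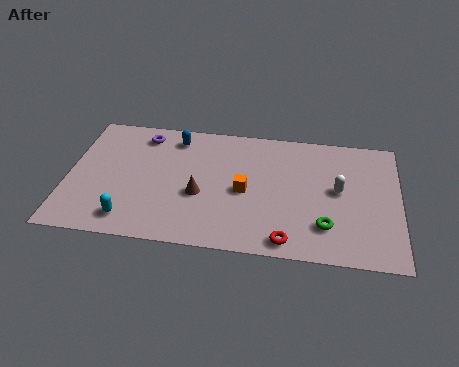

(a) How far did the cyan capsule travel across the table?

1.1

From (1.7, 1.5) to (2.8, 1.3), the cyan capsule covered √(1.1² + 0.2²) ≈ 1.1 units.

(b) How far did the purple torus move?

3.0

From (1.7, 4.0) to (3.1, 6.7), the purple torus covered √(1.4² + 2.7²) ≈ 3.0 units.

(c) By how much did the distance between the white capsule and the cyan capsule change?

-1.1

The distance was about 10.4 in the first image and 9.3 in the second, so they moved 1.1 units closer together.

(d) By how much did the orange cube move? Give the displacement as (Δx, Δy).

(-0.2, 2.8)

From the two frames, the orange cube sits at roughly (7.8, 0.9) before and (7.6, 3.7) after.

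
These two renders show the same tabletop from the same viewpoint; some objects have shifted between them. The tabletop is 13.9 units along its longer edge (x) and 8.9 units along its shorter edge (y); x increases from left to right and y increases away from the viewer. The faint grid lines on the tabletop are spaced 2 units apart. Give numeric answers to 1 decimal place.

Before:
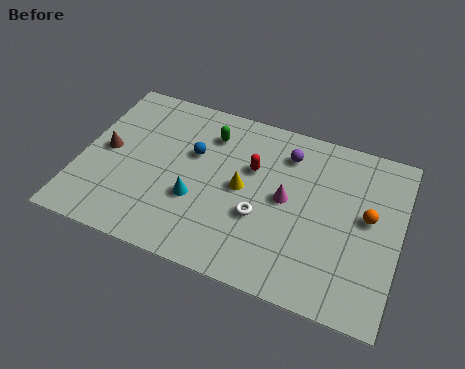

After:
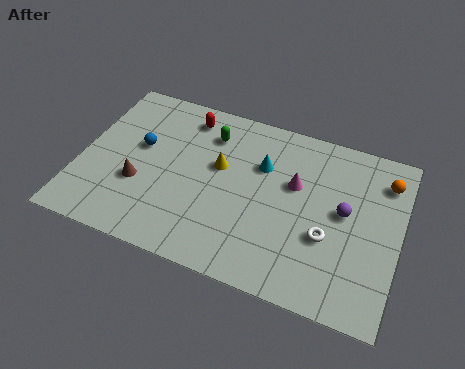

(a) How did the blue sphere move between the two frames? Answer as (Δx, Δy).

(-2.3, -0.4)

The blue sphere started near (4.8, 5.6) and ended near (2.5, 5.2).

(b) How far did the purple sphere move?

3.5

The purple sphere moved from about (8.8, 7.0) to (11.5, 4.8), a distance of √(2.7² + 2.2²) ≈ 3.5.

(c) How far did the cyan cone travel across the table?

3.8

From (5.2, 3.2) to (7.8, 6.0), the cyan cone covered √(2.6² + 2.8²) ≈ 3.8 units.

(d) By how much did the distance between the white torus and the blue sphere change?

+4.7

Before: roughly 3.9 units apart; after: 8.6. That's 4.7 units further apart.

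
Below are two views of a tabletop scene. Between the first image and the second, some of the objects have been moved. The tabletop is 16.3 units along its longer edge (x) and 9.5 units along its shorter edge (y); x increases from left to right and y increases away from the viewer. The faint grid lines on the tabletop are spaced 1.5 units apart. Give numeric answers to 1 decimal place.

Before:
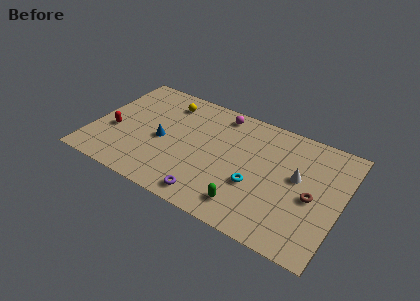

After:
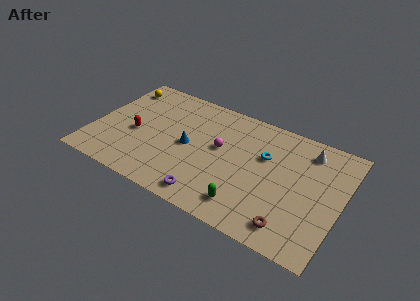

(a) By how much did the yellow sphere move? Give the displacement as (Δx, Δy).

(-3.3, 0.1)

From the two frames, the yellow sphere sits at roughly (4.4, 7.7) before and (1.1, 7.8) after.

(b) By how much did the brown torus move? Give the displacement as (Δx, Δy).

(-1.0, -2.8)

From the two frames, the brown torus sits at roughly (14.5, 4.3) before and (13.5, 1.5) after.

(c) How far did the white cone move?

2.4

From (13.4, 5.4) to (13.8, 7.8), the white cone covered √(0.4² + 2.4²) ≈ 2.4 units.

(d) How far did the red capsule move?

1.5

From (1.4, 3.7) to (2.8, 4.1), the red capsule covered √(1.4² + 0.4²) ≈ 1.5 units.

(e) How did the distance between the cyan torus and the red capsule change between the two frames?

-0.9

They were about 9.5 units apart before and 8.6 after — 0.9 units closer together.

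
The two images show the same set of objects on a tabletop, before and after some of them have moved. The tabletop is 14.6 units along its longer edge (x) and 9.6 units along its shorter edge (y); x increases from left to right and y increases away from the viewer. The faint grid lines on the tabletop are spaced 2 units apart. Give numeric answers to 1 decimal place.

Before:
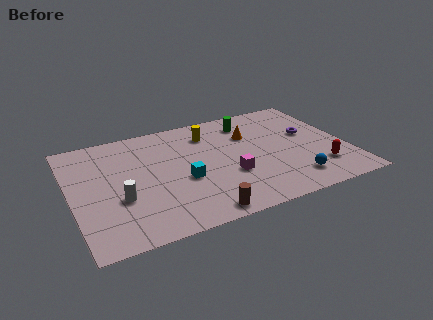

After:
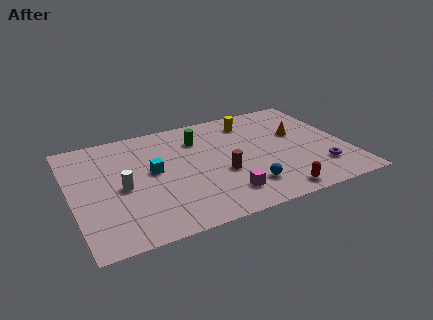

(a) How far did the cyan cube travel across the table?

2.0

From (5.8, 3.9) to (4.3, 5.2), the cyan cube covered √(1.5² + 1.3²) ≈ 2.0 units.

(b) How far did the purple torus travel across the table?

3.3

From (12.8, 5.6) to (12.9, 2.3), the purple torus covered √(0.1² + 3.3²) ≈ 3.3 units.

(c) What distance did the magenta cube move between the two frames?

1.6

The magenta cube moved from about (8.2, 3.4) to (7.7, 1.9), a distance of √(0.5² + 1.5²) ≈ 1.6.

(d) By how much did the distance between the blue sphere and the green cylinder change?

-0.8

Before: roughly 6.2 units apart; after: 5.4. That's 0.8 units closer together.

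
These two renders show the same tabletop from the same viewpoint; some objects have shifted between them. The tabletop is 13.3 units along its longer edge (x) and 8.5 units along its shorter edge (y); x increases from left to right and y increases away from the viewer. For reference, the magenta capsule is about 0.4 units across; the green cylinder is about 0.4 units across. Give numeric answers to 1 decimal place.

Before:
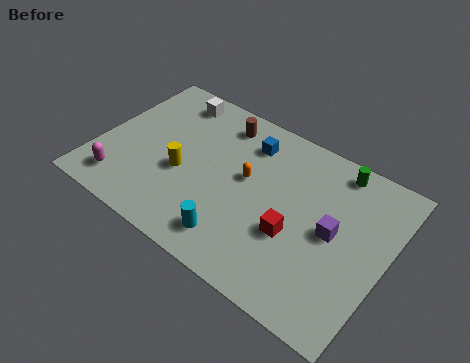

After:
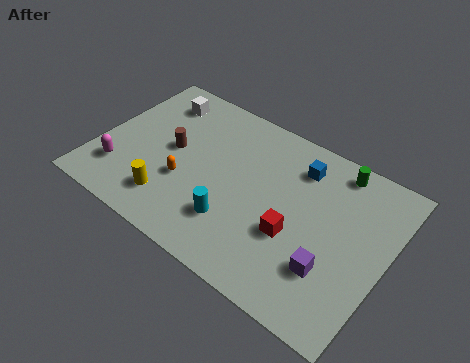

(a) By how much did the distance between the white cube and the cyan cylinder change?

-0.7

The distance was about 7.2 in the first image and 6.5 in the second, so they moved 0.7 units closer together.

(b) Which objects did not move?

the red cube and the green cylinder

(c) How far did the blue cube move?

2.4

The blue cube moved from about (6.5, 6.7) to (8.9, 6.7), a distance of √(2.4² + 0.0²) ≈ 2.4.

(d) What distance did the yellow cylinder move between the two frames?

1.7

The yellow cylinder moved from about (4.0, 3.5) to (3.8, 1.8), a distance of √(0.2² + 1.7²) ≈ 1.7.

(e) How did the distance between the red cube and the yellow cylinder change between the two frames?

+0.4

They were about 5.3 units apart before and 5.7 after — 0.4 units further apart.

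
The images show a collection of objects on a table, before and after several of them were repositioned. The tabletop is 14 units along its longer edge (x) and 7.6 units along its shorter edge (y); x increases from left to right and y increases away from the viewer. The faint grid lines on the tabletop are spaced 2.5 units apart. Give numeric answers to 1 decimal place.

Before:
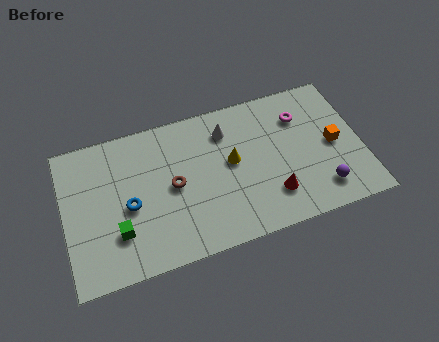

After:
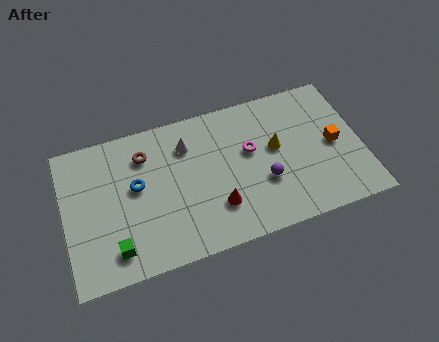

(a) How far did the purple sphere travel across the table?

2.9

The purple sphere was near (11.9, 1.5) before and (9.3, 2.7) after, so it travelled √(2.6² + 1.2²) ≈ 2.9 units.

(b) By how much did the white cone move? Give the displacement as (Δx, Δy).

(-1.9, -0.2)

The white cone was at about (7.8, 5.9) and moved to about (5.9, 5.7).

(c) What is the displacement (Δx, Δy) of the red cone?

(-2.6, 0.2)

The red cone was at about (9.6, 1.9) and moved to about (7.0, 2.1).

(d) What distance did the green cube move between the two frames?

0.8

From (2.4, 2.2) to (2.2, 1.4), the green cube covered √(0.2² + 0.8²) ≈ 0.8 units.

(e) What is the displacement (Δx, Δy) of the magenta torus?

(-2.5, -1.1)

The magenta torus was at about (11.3, 5.6) and moved to about (8.8, 4.5).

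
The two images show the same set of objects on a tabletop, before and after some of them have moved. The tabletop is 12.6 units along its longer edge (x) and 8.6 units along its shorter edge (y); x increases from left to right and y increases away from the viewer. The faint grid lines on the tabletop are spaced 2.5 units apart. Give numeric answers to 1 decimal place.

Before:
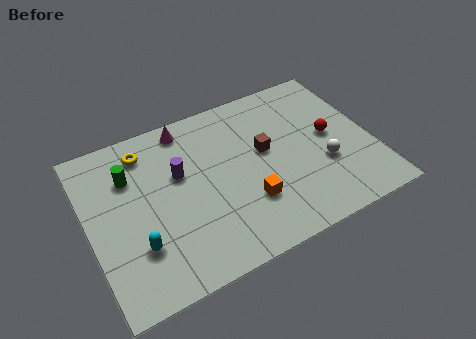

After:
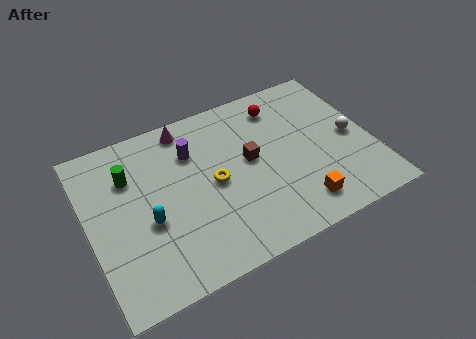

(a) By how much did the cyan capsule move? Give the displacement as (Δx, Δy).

(0.6, 1.0)

The cyan capsule was at about (1.9, 2.5) and moved to about (2.5, 3.5).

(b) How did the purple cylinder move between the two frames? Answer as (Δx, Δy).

(0.7, 0.9)

The purple cylinder was at about (4.1, 5.3) and moved to about (4.8, 6.2).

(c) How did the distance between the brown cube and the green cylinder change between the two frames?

-0.6

Before: roughly 6.0 units apart; after: 5.4. That's 0.6 units closer together.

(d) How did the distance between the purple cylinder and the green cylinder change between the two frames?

+0.6

They were about 2.2 units apart before and 2.8 after — 0.6 units further apart.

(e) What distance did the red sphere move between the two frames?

3.1

From (10.8, 4.5) to (8.9, 7.0), the red sphere covered √(1.9² + 2.5²) ≈ 3.1 units.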